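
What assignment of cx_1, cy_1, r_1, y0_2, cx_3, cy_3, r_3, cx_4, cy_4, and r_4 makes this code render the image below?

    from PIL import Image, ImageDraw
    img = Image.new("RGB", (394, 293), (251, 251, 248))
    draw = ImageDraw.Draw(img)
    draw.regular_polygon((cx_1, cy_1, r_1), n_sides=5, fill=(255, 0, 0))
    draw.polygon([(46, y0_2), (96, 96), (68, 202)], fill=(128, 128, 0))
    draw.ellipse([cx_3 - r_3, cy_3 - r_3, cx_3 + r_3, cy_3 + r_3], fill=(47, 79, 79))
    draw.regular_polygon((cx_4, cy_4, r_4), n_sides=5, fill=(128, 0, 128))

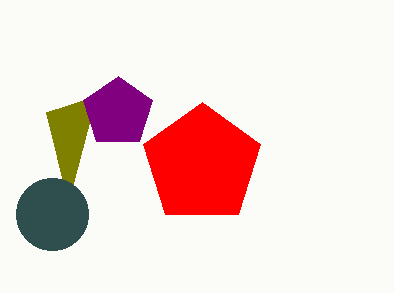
cx_1 = 202, cy_1 = 164, r_1 = 62, y0_2 = 112, cx_3 = 52, cy_3 = 214, r_3 = 36, cx_4 = 118, cy_4 = 112, r_4 = 36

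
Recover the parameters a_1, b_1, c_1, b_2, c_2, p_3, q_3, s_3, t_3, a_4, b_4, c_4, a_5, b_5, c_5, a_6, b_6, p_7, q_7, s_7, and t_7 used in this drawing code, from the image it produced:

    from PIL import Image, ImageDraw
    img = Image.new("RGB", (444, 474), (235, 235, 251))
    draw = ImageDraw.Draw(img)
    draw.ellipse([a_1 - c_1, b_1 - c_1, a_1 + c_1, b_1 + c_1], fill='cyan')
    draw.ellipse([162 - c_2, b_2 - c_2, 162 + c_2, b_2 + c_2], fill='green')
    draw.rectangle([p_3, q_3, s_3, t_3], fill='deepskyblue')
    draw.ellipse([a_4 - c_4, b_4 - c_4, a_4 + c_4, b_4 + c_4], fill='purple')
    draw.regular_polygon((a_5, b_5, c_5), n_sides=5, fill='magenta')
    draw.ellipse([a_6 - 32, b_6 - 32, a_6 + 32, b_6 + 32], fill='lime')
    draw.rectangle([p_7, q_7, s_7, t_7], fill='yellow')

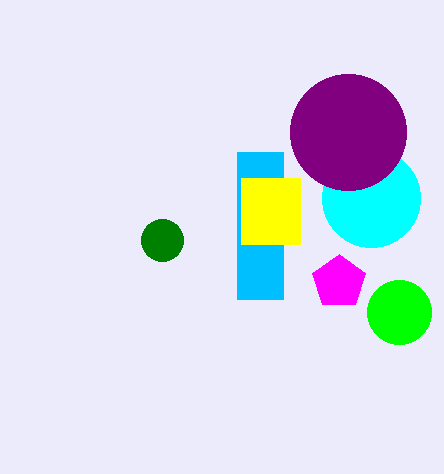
a_1 = 371, b_1 = 198, c_1 = 49, b_2 = 240, c_2 = 21, p_3 = 237, q_3 = 152, s_3 = 283, t_3 = 299, a_4 = 348, b_4 = 132, c_4 = 58, a_5 = 339, b_5 = 282, c_5 = 28, a_6 = 399, b_6 = 312, p_7 = 241, q_7 = 178, s_7 = 300, t_7 = 244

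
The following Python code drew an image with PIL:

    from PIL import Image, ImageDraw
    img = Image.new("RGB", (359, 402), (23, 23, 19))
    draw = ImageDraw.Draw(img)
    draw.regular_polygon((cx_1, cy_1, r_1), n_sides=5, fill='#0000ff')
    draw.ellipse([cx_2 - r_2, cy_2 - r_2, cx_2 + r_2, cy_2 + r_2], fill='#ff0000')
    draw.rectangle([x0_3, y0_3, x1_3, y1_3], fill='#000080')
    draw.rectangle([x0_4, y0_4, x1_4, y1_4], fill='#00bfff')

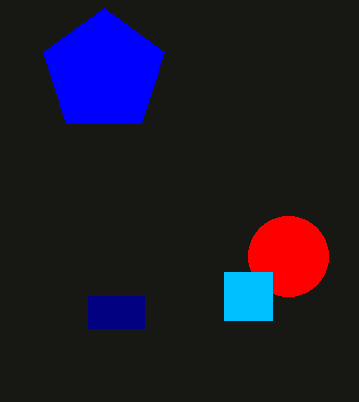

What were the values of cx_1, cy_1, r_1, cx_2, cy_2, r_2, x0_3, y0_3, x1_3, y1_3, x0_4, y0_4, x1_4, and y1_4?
cx_1 = 104; cy_1 = 72; r_1 = 64; cx_2 = 288; cy_2 = 256; r_2 = 40; x0_3 = 88; y0_3 = 296; x1_3 = 144; y1_3 = 328; x0_4 = 224; y0_4 = 272; x1_4 = 272; y1_4 = 320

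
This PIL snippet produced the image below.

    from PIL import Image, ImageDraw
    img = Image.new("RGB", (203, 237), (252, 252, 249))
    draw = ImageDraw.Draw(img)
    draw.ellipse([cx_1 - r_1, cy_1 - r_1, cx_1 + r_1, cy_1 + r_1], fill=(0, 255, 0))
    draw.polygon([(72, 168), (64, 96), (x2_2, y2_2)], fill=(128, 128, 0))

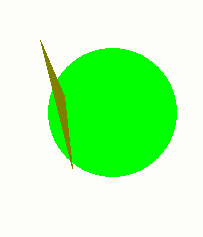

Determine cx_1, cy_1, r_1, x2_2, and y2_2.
cx_1 = 112; cy_1 = 112; r_1 = 64; x2_2 = 40; y2_2 = 40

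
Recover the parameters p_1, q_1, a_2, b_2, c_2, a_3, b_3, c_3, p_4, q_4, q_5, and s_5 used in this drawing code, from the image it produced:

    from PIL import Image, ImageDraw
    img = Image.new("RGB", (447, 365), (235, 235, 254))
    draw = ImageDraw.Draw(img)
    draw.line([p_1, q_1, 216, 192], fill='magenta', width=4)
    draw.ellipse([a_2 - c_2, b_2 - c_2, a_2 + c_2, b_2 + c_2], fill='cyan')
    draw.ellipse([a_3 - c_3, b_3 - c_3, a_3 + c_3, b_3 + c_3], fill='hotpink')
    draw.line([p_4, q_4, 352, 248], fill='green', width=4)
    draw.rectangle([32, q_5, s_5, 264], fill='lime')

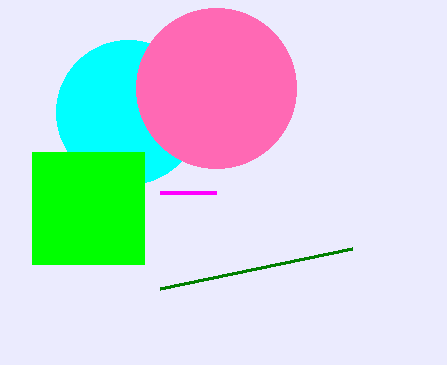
p_1 = 160; q_1 = 192; a_2 = 128; b_2 = 112; c_2 = 72; a_3 = 216; b_3 = 88; c_3 = 80; p_4 = 160; q_4 = 288; q_5 = 152; s_5 = 144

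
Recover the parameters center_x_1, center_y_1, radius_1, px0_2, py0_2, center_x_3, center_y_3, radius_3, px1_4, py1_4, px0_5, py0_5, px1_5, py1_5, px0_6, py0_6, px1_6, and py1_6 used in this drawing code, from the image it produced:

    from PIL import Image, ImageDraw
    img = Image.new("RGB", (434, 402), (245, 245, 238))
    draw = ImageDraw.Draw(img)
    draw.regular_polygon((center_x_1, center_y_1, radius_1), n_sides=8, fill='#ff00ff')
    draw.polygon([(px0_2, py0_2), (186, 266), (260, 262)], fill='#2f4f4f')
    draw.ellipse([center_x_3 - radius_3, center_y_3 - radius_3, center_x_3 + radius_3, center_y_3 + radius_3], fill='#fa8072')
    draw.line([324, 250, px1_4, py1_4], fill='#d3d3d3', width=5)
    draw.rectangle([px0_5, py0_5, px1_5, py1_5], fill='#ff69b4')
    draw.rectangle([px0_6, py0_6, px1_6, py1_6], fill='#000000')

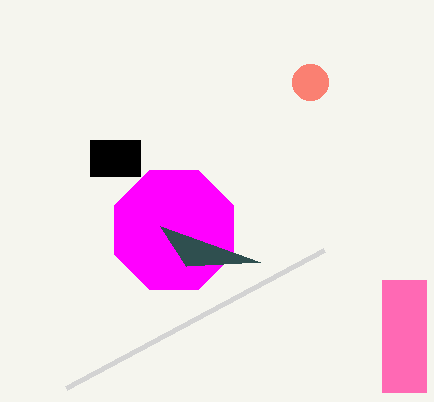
center_x_1 = 174; center_y_1 = 230; radius_1 = 64; px0_2 = 160; py0_2 = 226; center_x_3 = 310; center_y_3 = 82; radius_3 = 18; px1_4 = 66; py1_4 = 388; px0_5 = 382; py0_5 = 280; px1_5 = 426; py1_5 = 392; px0_6 = 90; py0_6 = 140; px1_6 = 140; py1_6 = 176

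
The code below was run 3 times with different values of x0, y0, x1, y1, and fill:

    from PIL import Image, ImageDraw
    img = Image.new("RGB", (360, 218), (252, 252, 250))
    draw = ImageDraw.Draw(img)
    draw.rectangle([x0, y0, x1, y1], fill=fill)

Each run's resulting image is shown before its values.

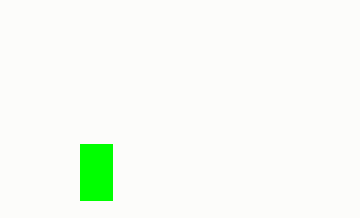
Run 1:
x0 = 80, y0 = 144, x1 = 112, y1 = 200, fill = 'lime'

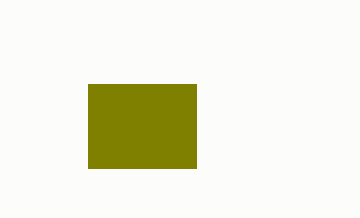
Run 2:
x0 = 88, y0 = 84, x1 = 196, y1 = 168, fill = 'olive'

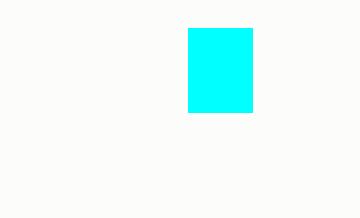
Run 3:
x0 = 188
y0 = 28
x1 = 252
y1 = 112
fill = 'cyan'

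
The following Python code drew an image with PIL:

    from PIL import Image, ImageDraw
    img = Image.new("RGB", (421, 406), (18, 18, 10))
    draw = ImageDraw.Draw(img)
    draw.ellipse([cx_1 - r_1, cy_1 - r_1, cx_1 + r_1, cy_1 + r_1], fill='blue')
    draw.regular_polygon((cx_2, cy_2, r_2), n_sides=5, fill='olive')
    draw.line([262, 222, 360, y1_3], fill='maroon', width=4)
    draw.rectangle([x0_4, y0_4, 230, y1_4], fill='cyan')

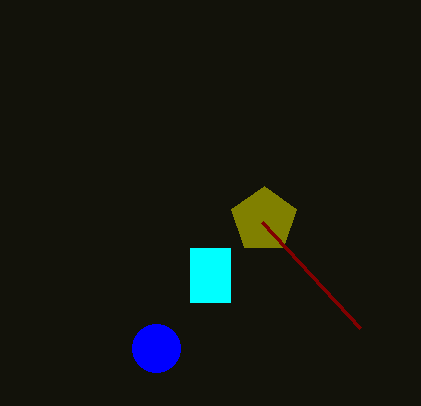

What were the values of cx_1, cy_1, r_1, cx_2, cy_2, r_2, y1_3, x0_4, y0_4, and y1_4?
cx_1 = 156; cy_1 = 348; r_1 = 24; cx_2 = 264; cy_2 = 220; r_2 = 34; y1_3 = 328; x0_4 = 190; y0_4 = 248; y1_4 = 302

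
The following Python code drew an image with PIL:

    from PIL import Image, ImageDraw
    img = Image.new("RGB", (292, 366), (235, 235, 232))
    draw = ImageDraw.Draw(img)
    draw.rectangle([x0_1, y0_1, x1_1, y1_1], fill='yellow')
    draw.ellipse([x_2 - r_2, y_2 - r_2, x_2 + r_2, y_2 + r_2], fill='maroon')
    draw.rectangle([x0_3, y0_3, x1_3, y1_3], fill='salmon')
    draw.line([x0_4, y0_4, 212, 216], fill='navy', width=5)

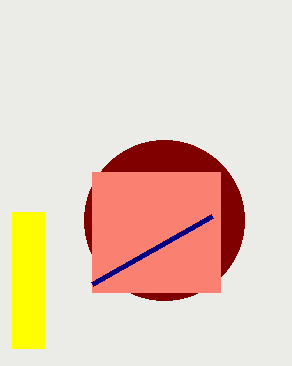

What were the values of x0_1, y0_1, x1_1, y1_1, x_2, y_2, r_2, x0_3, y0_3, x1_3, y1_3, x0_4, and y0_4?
x0_1 = 12
y0_1 = 212
x1_1 = 44
y1_1 = 348
x_2 = 164
y_2 = 220
r_2 = 80
x0_3 = 92
y0_3 = 172
x1_3 = 220
y1_3 = 292
x0_4 = 92
y0_4 = 284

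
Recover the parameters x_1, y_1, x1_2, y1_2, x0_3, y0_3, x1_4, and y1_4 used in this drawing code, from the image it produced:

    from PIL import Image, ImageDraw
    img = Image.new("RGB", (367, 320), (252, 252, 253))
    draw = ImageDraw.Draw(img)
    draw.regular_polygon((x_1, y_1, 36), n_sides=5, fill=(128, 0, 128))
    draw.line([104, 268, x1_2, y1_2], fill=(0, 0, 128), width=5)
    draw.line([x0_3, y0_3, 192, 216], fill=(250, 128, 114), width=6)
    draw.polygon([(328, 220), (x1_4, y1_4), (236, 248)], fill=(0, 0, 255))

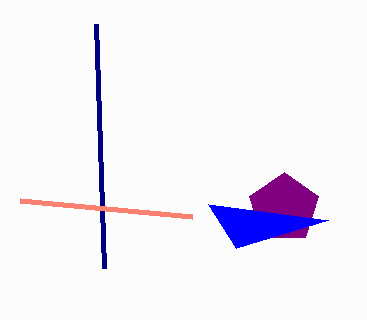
x_1 = 284
y_1 = 208
x1_2 = 96
y1_2 = 24
x0_3 = 20
y0_3 = 200
x1_4 = 208
y1_4 = 204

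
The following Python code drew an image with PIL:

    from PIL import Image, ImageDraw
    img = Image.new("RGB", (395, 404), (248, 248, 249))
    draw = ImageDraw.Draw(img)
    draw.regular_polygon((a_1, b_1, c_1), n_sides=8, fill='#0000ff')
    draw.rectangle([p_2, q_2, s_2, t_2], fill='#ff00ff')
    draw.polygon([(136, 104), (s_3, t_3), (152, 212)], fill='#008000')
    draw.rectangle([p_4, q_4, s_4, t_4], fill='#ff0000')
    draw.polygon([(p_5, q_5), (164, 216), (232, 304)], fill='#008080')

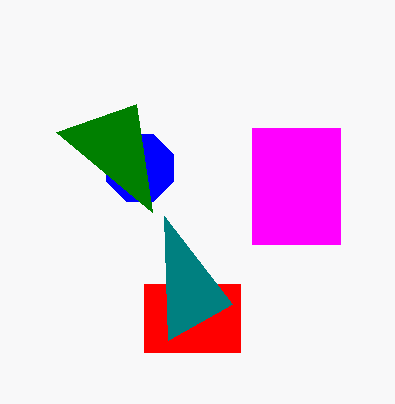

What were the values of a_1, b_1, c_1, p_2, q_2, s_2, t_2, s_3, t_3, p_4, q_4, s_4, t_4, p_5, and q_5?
a_1 = 140, b_1 = 168, c_1 = 36, p_2 = 252, q_2 = 128, s_2 = 340, t_2 = 244, s_3 = 56, t_3 = 132, p_4 = 144, q_4 = 284, s_4 = 240, t_4 = 352, p_5 = 168, q_5 = 340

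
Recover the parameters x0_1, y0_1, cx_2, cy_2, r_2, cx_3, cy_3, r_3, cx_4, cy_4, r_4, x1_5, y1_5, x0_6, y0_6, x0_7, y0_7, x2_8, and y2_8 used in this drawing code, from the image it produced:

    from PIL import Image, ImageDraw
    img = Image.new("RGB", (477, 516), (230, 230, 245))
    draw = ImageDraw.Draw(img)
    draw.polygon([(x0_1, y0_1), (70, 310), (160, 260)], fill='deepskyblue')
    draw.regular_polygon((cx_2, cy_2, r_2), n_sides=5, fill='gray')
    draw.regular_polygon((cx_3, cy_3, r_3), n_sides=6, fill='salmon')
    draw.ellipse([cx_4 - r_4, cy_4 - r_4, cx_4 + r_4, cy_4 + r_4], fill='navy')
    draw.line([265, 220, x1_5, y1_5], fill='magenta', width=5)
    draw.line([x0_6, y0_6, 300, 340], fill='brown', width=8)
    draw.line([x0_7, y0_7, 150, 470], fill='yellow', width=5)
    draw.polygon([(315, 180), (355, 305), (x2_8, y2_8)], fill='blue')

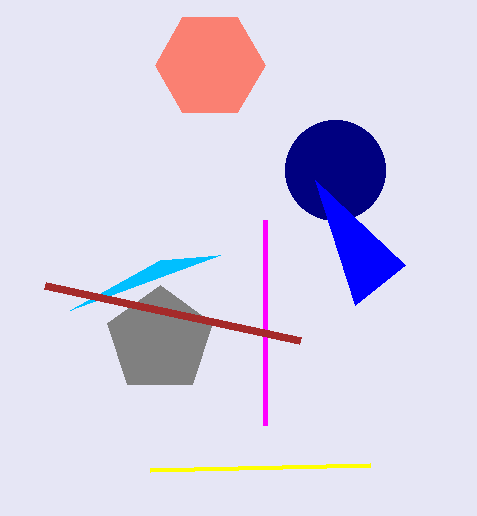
x0_1 = 220
y0_1 = 255
cx_2 = 160
cy_2 = 340
r_2 = 55
cx_3 = 210
cy_3 = 65
r_3 = 55
cx_4 = 335
cy_4 = 170
r_4 = 50
x1_5 = 265
y1_5 = 425
x0_6 = 45
y0_6 = 285
x0_7 = 370
y0_7 = 465
x2_8 = 405
y2_8 = 265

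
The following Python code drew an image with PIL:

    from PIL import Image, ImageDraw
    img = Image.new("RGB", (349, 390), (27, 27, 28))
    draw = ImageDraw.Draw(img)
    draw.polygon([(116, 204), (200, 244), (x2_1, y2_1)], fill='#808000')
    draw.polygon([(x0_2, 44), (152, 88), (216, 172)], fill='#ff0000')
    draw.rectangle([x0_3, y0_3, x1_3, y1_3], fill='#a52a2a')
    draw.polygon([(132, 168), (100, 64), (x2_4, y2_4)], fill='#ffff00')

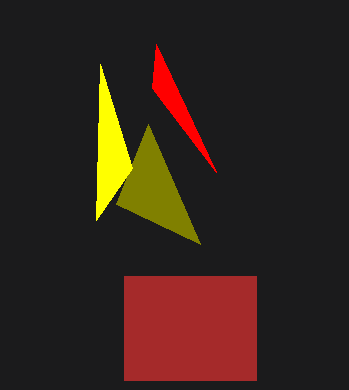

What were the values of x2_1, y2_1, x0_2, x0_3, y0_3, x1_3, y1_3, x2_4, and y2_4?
x2_1 = 148
y2_1 = 124
x0_2 = 156
x0_3 = 124
y0_3 = 276
x1_3 = 256
y1_3 = 380
x2_4 = 96
y2_4 = 220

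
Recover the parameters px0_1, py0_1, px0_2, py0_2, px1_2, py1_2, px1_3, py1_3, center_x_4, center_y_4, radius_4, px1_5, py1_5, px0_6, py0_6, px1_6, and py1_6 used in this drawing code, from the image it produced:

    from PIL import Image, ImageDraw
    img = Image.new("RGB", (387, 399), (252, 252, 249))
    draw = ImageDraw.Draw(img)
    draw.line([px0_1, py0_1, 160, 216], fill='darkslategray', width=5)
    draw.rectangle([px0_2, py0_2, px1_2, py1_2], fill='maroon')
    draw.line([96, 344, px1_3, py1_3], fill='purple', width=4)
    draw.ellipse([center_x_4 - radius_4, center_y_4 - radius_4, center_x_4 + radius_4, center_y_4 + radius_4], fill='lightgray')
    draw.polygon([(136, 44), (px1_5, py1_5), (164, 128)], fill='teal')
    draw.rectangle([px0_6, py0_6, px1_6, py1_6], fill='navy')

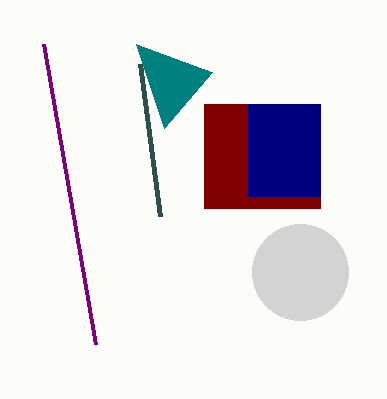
px0_1 = 140, py0_1 = 64, px0_2 = 204, py0_2 = 104, px1_2 = 320, py1_2 = 208, px1_3 = 44, py1_3 = 44, center_x_4 = 300, center_y_4 = 272, radius_4 = 48, px1_5 = 212, py1_5 = 72, px0_6 = 248, py0_6 = 104, px1_6 = 320, py1_6 = 196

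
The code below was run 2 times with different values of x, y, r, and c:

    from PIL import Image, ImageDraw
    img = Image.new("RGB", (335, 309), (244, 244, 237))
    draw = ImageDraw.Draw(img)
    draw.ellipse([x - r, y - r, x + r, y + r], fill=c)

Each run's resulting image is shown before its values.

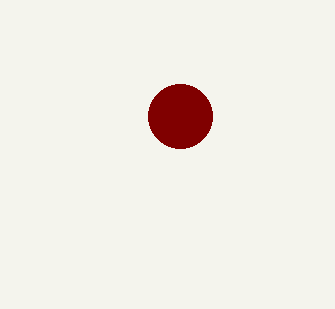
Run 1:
x = 180, y = 116, r = 32, c = 'maroon'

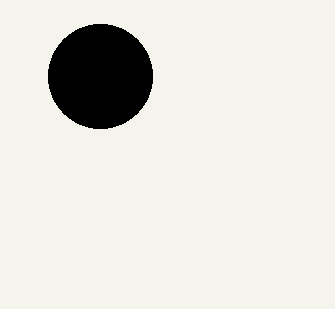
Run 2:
x = 100; y = 76; r = 52; c = 'black'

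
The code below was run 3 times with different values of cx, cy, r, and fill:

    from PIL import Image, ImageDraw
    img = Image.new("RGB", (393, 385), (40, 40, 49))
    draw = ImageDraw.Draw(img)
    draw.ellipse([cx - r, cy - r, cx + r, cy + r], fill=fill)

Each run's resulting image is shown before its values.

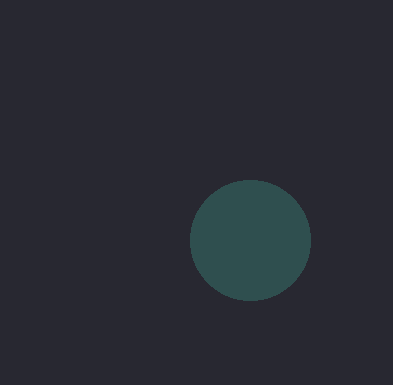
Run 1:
cx = 250, cy = 240, r = 60, fill = 'darkslategray'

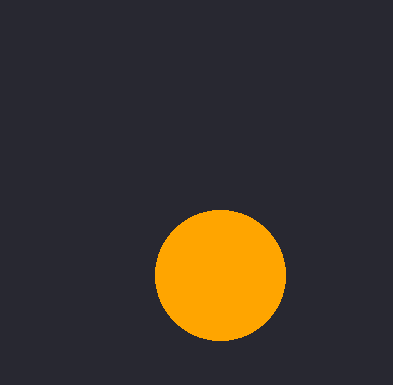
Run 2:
cx = 220
cy = 275
r = 65
fill = 'orange'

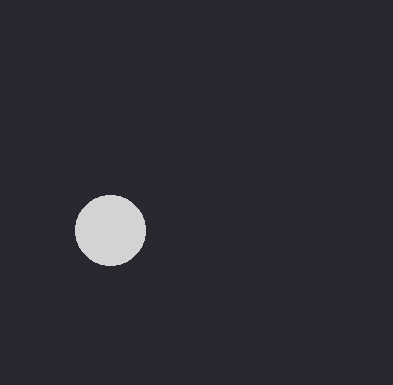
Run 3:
cx = 110, cy = 230, r = 35, fill = 'lightgray'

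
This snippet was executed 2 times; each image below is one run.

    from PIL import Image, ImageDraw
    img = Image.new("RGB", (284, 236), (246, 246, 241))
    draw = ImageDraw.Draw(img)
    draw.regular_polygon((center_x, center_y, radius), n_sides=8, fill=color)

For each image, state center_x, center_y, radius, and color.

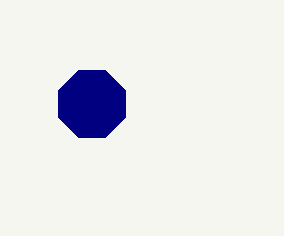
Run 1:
center_x = 92
center_y = 104
radius = 36
color = 'navy'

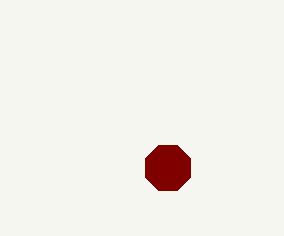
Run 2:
center_x = 168
center_y = 168
radius = 24
color = 'maroon'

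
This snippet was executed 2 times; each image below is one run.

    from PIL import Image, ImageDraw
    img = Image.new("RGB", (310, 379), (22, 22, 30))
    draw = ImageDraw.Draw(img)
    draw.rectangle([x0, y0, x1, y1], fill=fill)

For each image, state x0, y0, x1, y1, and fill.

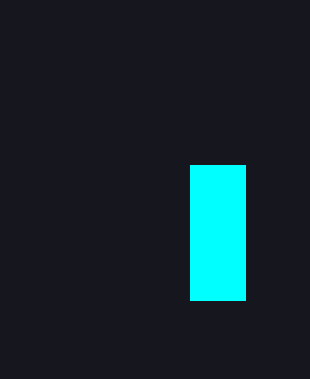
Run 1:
x0 = 190; y0 = 165; x1 = 245; y1 = 300; fill = 'cyan'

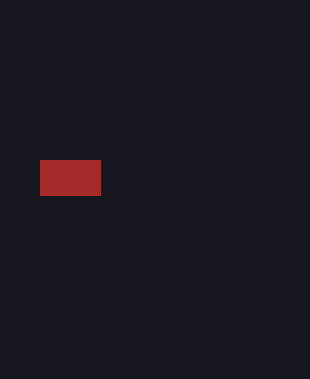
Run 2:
x0 = 40; y0 = 160; x1 = 100; y1 = 195; fill = 'brown'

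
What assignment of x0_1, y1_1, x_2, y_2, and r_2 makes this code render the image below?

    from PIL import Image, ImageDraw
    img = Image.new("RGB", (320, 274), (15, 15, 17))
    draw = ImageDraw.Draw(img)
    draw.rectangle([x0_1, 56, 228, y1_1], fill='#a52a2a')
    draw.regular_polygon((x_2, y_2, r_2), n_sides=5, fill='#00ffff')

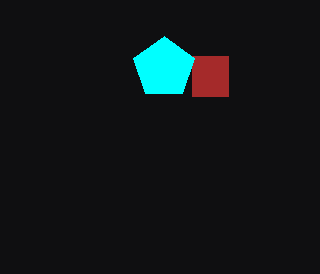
x0_1 = 192; y1_1 = 96; x_2 = 164; y_2 = 68; r_2 = 32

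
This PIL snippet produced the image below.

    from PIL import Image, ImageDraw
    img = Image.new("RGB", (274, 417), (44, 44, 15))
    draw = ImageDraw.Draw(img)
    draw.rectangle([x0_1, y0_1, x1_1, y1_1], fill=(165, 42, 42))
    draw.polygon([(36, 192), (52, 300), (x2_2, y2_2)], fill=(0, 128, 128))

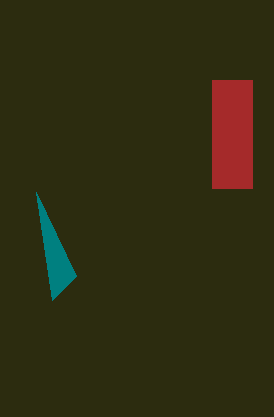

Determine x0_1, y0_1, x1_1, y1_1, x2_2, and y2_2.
x0_1 = 212; y0_1 = 80; x1_1 = 252; y1_1 = 188; x2_2 = 76; y2_2 = 276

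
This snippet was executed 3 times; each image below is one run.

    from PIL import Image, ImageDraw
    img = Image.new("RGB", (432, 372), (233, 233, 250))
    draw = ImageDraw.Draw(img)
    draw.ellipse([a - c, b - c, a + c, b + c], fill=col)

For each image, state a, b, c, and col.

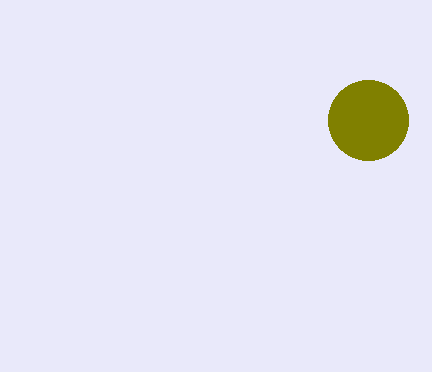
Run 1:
a = 368
b = 120
c = 40
col = 'olive'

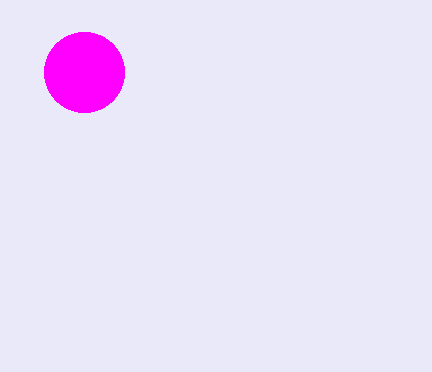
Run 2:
a = 84
b = 72
c = 40
col = 'magenta'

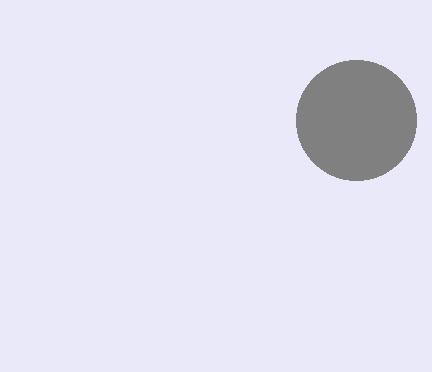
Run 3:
a = 356; b = 120; c = 60; col = 'gray'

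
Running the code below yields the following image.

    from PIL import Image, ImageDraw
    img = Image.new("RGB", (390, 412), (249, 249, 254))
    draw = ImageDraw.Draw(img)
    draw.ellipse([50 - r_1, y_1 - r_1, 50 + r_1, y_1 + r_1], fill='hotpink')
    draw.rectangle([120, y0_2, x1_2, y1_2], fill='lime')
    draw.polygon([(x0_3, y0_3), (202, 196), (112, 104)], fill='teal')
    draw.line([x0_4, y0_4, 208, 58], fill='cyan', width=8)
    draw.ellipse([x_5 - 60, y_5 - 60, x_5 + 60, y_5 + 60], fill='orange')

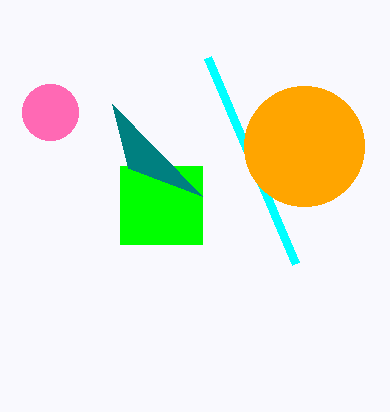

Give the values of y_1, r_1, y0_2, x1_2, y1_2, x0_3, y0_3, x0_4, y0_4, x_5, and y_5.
y_1 = 112; r_1 = 28; y0_2 = 166; x1_2 = 202; y1_2 = 244; x0_3 = 128; y0_3 = 168; x0_4 = 296; y0_4 = 264; x_5 = 304; y_5 = 146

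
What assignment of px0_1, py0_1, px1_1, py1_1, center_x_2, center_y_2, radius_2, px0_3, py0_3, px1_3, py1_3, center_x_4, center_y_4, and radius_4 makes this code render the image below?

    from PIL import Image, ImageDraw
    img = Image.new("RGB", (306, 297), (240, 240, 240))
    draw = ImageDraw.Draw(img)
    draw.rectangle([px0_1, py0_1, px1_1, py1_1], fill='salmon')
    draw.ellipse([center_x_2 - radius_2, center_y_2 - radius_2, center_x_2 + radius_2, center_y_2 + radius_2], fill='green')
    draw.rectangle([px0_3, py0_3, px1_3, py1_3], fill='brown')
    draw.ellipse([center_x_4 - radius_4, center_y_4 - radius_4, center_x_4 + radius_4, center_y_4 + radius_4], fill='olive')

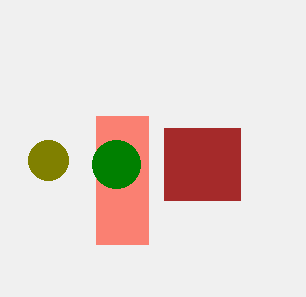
px0_1 = 96; py0_1 = 116; px1_1 = 148; py1_1 = 244; center_x_2 = 116; center_y_2 = 164; radius_2 = 24; px0_3 = 164; py0_3 = 128; px1_3 = 240; py1_3 = 200; center_x_4 = 48; center_y_4 = 160; radius_4 = 20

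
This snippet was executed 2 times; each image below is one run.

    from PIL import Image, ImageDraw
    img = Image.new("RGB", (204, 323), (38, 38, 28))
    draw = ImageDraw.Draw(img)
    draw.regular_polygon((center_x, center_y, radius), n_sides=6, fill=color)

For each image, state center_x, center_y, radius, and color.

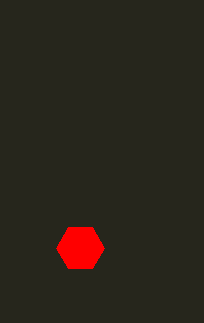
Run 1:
center_x = 80, center_y = 248, radius = 24, color = 'red'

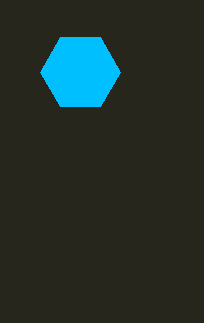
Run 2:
center_x = 80; center_y = 72; radius = 40; color = 'deepskyblue'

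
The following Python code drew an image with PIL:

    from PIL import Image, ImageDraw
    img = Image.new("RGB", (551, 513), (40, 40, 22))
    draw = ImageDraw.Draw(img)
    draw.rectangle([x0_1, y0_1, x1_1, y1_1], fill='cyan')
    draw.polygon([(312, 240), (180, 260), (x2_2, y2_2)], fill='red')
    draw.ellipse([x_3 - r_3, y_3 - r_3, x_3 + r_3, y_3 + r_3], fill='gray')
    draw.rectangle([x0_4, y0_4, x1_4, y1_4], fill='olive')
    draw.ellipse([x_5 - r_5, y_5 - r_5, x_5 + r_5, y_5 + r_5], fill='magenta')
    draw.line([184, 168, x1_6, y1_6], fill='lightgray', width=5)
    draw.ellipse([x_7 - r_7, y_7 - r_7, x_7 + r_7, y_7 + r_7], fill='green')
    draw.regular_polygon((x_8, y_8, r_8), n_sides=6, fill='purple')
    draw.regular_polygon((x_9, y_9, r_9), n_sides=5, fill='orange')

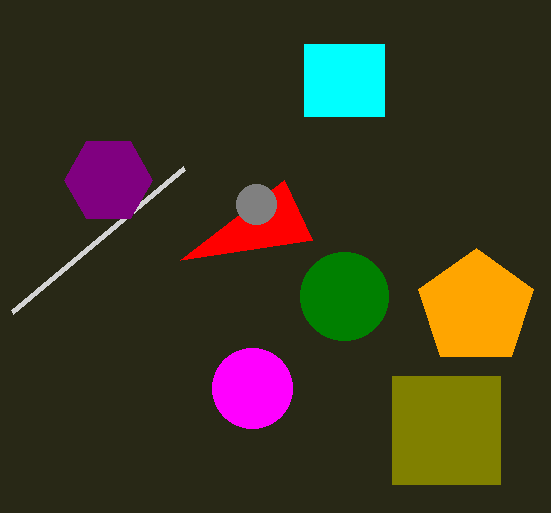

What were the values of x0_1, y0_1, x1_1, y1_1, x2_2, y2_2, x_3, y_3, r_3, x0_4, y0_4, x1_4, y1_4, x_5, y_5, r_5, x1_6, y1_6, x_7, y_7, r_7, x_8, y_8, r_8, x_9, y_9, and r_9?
x0_1 = 304, y0_1 = 44, x1_1 = 384, y1_1 = 116, x2_2 = 284, y2_2 = 180, x_3 = 256, y_3 = 204, r_3 = 20, x0_4 = 392, y0_4 = 376, x1_4 = 500, y1_4 = 484, x_5 = 252, y_5 = 388, r_5 = 40, x1_6 = 12, y1_6 = 312, x_7 = 344, y_7 = 296, r_7 = 44, x_8 = 108, y_8 = 180, r_8 = 44, x_9 = 476, y_9 = 308, r_9 = 60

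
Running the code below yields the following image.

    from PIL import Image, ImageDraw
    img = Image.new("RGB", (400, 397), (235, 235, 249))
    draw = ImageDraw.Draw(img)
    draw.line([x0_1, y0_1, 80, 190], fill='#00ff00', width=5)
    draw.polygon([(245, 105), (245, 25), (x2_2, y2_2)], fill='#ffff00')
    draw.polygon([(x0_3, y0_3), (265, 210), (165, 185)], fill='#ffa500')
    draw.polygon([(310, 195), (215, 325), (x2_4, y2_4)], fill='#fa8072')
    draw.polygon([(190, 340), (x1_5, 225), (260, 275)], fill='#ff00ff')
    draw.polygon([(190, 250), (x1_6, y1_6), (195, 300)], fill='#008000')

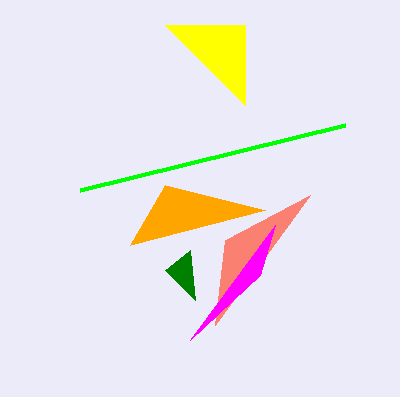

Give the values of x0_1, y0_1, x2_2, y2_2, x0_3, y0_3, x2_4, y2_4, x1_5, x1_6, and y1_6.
x0_1 = 345; y0_1 = 125; x2_2 = 165; y2_2 = 25; x0_3 = 130; y0_3 = 245; x2_4 = 225; y2_4 = 240; x1_5 = 275; x1_6 = 165; y1_6 = 270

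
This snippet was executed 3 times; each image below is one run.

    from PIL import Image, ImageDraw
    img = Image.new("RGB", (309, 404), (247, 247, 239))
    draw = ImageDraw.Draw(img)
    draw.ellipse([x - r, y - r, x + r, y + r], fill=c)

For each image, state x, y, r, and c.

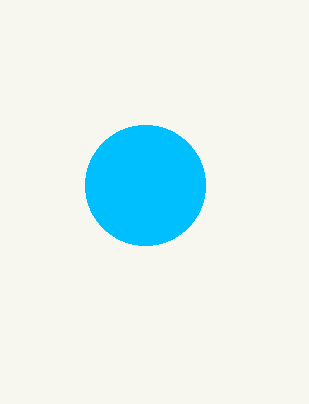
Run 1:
x = 145; y = 185; r = 60; c = 'deepskyblue'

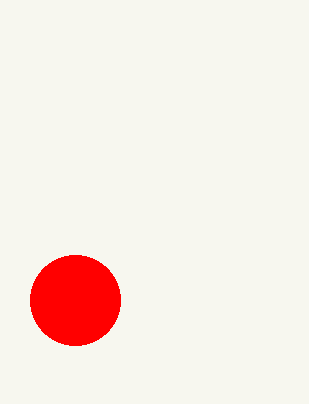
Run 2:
x = 75
y = 300
r = 45
c = 'red'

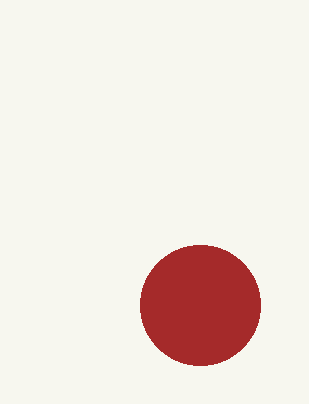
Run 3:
x = 200
y = 305
r = 60
c = 'brown'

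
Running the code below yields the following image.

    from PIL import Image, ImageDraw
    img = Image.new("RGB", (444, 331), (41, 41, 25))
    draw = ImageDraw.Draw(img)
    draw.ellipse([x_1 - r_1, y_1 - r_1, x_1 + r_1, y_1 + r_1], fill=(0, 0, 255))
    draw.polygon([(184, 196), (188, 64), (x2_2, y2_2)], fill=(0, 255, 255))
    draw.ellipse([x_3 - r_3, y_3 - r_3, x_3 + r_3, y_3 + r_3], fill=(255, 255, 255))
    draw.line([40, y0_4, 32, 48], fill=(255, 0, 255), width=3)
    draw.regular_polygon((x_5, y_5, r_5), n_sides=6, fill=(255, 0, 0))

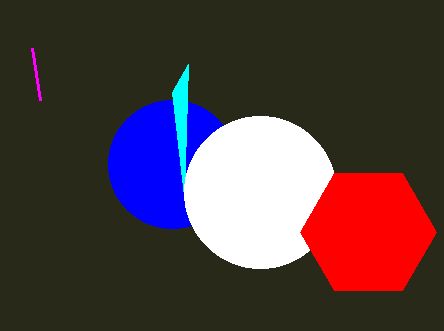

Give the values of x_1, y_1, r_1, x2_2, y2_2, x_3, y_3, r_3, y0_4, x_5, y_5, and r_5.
x_1 = 172, y_1 = 164, r_1 = 64, x2_2 = 172, y2_2 = 92, x_3 = 260, y_3 = 192, r_3 = 76, y0_4 = 100, x_5 = 368, y_5 = 232, r_5 = 68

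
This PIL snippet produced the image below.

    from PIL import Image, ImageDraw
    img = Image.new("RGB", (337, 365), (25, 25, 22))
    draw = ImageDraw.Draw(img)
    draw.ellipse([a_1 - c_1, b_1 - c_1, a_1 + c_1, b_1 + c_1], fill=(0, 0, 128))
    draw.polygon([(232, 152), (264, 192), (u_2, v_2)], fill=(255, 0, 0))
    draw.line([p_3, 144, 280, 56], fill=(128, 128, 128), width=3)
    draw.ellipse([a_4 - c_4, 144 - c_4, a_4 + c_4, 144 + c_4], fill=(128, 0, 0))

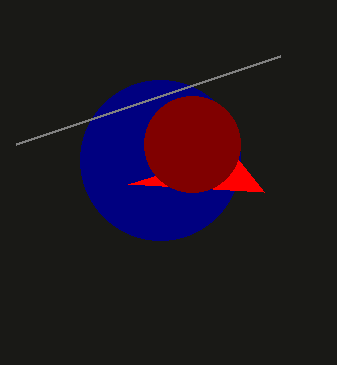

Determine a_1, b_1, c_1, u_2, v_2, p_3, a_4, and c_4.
a_1 = 160, b_1 = 160, c_1 = 80, u_2 = 128, v_2 = 184, p_3 = 16, a_4 = 192, c_4 = 48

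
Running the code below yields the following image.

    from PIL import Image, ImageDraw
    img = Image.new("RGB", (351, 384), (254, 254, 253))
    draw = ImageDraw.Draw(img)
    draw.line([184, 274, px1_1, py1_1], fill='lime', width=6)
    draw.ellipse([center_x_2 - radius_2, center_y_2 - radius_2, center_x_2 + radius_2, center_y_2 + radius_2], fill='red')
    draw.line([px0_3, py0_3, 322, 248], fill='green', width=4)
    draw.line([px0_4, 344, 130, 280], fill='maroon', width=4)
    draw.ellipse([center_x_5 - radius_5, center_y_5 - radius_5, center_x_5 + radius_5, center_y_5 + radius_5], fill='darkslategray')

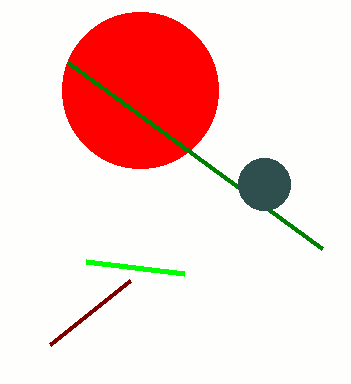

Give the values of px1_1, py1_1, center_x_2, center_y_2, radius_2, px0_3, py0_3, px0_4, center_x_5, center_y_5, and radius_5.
px1_1 = 86
py1_1 = 262
center_x_2 = 140
center_y_2 = 90
radius_2 = 78
px0_3 = 68
py0_3 = 62
px0_4 = 50
center_x_5 = 264
center_y_5 = 184
radius_5 = 26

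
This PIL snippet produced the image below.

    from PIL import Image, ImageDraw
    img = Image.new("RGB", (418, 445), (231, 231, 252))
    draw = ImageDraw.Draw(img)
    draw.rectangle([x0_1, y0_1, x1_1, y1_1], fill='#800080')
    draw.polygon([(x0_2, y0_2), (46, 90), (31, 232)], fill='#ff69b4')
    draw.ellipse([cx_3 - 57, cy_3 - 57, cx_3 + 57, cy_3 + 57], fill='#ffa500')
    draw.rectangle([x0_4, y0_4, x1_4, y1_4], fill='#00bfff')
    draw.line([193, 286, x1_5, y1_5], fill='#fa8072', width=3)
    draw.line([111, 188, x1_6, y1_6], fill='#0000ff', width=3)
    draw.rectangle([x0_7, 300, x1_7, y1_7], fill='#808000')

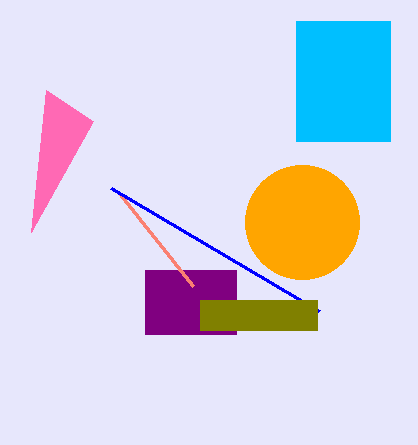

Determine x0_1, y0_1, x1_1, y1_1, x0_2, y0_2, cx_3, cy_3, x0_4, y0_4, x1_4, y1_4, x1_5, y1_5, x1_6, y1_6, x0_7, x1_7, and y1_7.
x0_1 = 145
y0_1 = 270
x1_1 = 236
y1_1 = 334
x0_2 = 93
y0_2 = 121
cx_3 = 302
cy_3 = 222
x0_4 = 296
y0_4 = 21
x1_4 = 390
y1_4 = 141
x1_5 = 119
y1_5 = 193
x1_6 = 319
y1_6 = 311
x0_7 = 200
x1_7 = 317
y1_7 = 330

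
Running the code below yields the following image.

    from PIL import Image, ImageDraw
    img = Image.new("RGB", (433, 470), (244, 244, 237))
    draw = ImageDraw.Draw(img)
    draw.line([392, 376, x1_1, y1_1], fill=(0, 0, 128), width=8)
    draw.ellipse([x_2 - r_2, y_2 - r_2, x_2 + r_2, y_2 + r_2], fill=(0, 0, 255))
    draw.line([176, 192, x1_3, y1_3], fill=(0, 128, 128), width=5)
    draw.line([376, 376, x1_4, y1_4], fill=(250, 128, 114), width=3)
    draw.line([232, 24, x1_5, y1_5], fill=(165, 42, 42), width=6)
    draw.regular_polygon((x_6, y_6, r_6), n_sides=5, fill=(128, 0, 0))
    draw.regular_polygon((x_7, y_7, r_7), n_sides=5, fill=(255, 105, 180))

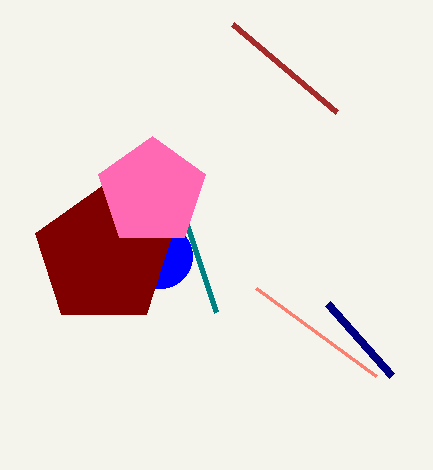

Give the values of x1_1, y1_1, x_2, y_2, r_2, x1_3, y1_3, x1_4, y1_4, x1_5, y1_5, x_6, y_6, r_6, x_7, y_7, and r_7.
x1_1 = 328; y1_1 = 304; x_2 = 160; y_2 = 256; r_2 = 32; x1_3 = 216; y1_3 = 312; x1_4 = 256; y1_4 = 288; x1_5 = 336; y1_5 = 112; x_6 = 104; y_6 = 256; r_6 = 72; x_7 = 152; y_7 = 192; r_7 = 56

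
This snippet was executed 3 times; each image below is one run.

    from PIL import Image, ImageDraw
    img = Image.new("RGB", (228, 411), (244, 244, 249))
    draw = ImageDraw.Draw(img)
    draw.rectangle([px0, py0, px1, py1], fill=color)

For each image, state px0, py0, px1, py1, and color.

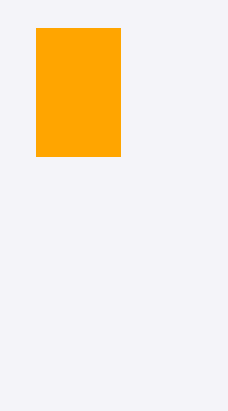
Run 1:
px0 = 36, py0 = 28, px1 = 120, py1 = 156, color = 'orange'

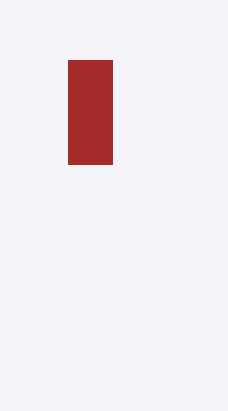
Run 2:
px0 = 68, py0 = 60, px1 = 112, py1 = 164, color = 'brown'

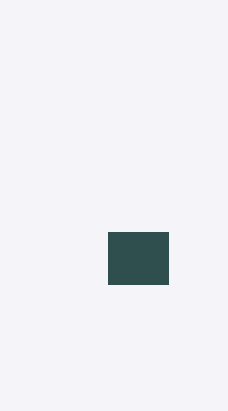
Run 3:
px0 = 108, py0 = 232, px1 = 168, py1 = 284, color = 'darkslategray'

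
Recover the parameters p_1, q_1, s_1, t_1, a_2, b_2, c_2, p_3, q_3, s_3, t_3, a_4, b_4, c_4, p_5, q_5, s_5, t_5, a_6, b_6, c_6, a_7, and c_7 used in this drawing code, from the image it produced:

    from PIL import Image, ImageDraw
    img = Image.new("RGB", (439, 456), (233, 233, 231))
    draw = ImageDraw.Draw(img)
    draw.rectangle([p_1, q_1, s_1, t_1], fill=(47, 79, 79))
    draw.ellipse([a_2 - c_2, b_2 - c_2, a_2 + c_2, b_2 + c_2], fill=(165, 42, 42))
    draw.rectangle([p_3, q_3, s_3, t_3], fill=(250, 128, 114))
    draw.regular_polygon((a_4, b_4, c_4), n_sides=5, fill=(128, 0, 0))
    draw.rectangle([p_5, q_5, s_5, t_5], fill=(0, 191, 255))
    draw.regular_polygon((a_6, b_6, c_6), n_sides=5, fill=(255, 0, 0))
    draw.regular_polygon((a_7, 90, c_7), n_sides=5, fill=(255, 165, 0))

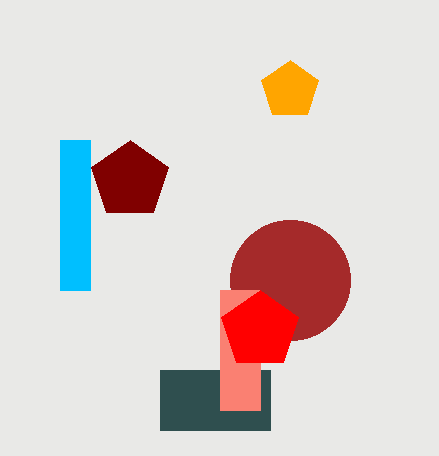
p_1 = 160; q_1 = 370; s_1 = 270; t_1 = 430; a_2 = 290; b_2 = 280; c_2 = 60; p_3 = 220; q_3 = 290; s_3 = 260; t_3 = 410; a_4 = 130; b_4 = 180; c_4 = 40; p_5 = 60; q_5 = 140; s_5 = 90; t_5 = 290; a_6 = 260; b_6 = 330; c_6 = 40; a_7 = 290; c_7 = 30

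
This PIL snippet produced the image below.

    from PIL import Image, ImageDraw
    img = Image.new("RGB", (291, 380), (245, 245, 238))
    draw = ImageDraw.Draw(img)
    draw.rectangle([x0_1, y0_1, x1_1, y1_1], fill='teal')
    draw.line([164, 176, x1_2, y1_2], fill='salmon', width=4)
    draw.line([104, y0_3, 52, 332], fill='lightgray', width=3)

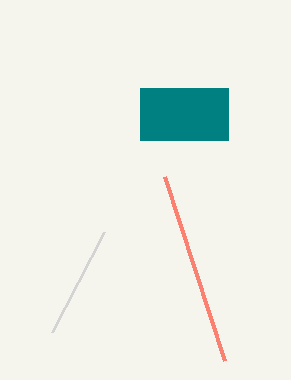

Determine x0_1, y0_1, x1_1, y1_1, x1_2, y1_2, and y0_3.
x0_1 = 140, y0_1 = 88, x1_1 = 228, y1_1 = 140, x1_2 = 224, y1_2 = 360, y0_3 = 232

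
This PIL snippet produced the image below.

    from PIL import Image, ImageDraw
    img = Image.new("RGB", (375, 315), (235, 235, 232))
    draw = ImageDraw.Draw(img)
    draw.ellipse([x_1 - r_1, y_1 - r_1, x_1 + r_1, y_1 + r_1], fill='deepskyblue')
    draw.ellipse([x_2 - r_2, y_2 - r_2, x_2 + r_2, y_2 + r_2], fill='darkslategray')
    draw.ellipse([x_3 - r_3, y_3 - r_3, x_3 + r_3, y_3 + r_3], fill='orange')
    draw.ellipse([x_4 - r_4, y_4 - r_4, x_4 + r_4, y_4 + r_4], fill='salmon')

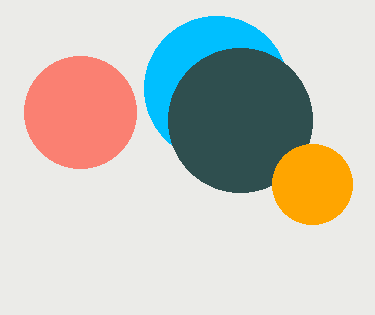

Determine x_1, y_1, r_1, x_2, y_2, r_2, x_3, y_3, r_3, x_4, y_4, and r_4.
x_1 = 216
y_1 = 88
r_1 = 72
x_2 = 240
y_2 = 120
r_2 = 72
x_3 = 312
y_3 = 184
r_3 = 40
x_4 = 80
y_4 = 112
r_4 = 56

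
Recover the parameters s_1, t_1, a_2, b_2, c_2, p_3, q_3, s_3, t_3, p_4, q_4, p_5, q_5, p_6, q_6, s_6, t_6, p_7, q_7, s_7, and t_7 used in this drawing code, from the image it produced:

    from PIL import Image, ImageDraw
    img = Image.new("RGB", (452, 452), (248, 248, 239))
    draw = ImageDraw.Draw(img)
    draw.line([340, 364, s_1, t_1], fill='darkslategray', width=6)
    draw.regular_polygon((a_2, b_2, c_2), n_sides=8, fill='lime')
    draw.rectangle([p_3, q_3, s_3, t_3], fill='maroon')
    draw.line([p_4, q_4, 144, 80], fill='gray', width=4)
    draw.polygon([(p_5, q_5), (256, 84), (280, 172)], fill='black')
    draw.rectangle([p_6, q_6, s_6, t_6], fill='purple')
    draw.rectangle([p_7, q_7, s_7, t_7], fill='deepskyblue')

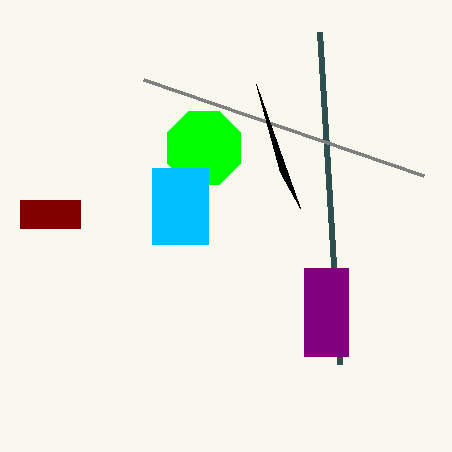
s_1 = 320, t_1 = 32, a_2 = 204, b_2 = 148, c_2 = 40, p_3 = 20, q_3 = 200, s_3 = 80, t_3 = 228, p_4 = 424, q_4 = 176, p_5 = 300, q_5 = 208, p_6 = 304, q_6 = 268, s_6 = 348, t_6 = 356, p_7 = 152, q_7 = 168, s_7 = 208, t_7 = 244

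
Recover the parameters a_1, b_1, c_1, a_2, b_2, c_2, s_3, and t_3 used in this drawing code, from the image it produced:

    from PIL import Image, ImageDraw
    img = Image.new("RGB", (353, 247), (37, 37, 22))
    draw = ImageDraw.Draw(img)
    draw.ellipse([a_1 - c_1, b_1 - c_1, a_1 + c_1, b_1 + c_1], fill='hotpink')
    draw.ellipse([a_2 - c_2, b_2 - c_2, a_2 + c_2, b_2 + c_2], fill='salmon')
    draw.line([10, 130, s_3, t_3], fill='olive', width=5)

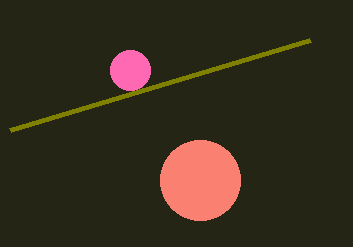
a_1 = 130; b_1 = 70; c_1 = 20; a_2 = 200; b_2 = 180; c_2 = 40; s_3 = 310; t_3 = 40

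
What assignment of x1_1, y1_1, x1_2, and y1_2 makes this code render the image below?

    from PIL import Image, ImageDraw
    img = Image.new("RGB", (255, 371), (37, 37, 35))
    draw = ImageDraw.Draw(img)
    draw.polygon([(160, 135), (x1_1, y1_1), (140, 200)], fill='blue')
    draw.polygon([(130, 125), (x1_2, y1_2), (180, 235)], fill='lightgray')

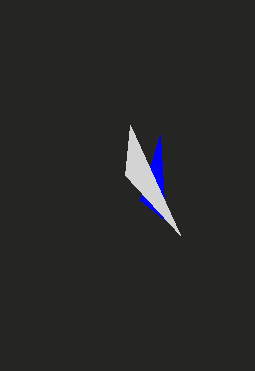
x1_1 = 165; y1_1 = 220; x1_2 = 125; y1_2 = 175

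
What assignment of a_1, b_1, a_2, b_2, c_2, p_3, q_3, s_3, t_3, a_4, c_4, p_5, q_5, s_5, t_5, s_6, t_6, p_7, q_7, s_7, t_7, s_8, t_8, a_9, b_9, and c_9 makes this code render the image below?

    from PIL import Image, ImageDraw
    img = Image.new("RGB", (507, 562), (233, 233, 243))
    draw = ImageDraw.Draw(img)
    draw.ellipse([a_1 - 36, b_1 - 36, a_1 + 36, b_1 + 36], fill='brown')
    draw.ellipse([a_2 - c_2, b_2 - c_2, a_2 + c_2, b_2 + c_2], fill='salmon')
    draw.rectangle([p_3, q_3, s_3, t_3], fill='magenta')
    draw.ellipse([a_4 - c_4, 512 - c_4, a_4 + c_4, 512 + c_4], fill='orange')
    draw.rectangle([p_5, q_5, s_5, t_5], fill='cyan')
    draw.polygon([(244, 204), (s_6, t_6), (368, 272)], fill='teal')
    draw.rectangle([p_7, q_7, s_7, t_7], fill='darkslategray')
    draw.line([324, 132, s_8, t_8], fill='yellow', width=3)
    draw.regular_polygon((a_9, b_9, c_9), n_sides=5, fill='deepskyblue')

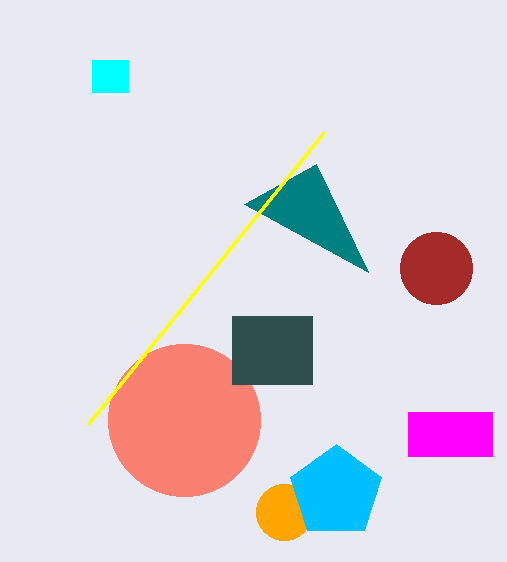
a_1 = 436; b_1 = 268; a_2 = 184; b_2 = 420; c_2 = 76; p_3 = 408; q_3 = 412; s_3 = 492; t_3 = 456; a_4 = 284; c_4 = 28; p_5 = 92; q_5 = 60; s_5 = 128; t_5 = 92; s_6 = 316; t_6 = 164; p_7 = 232; q_7 = 316; s_7 = 312; t_7 = 384; s_8 = 88; t_8 = 424; a_9 = 336; b_9 = 492; c_9 = 48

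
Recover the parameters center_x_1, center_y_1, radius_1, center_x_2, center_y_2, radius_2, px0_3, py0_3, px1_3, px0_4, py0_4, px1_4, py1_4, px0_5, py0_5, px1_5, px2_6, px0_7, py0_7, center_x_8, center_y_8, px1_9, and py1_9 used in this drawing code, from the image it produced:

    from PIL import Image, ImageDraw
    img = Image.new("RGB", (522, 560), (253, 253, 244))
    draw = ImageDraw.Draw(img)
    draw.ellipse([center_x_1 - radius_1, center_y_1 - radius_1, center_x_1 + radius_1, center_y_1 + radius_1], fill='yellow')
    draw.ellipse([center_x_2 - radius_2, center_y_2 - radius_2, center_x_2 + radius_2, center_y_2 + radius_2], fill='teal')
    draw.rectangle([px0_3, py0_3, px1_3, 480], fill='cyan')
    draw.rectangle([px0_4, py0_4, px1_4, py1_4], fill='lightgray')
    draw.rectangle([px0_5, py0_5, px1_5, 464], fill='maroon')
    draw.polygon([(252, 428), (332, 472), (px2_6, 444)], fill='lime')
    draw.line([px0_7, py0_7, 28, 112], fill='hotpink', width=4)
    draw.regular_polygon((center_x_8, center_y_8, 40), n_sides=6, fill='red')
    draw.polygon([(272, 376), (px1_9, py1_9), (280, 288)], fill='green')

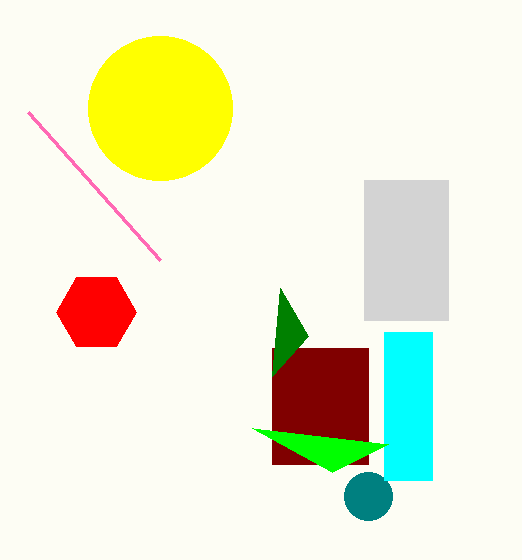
center_x_1 = 160, center_y_1 = 108, radius_1 = 72, center_x_2 = 368, center_y_2 = 496, radius_2 = 24, px0_3 = 384, py0_3 = 332, px1_3 = 432, px0_4 = 364, py0_4 = 180, px1_4 = 448, py1_4 = 320, px0_5 = 272, py0_5 = 348, px1_5 = 368, px2_6 = 388, px0_7 = 160, py0_7 = 260, center_x_8 = 96, center_y_8 = 312, px1_9 = 308, py1_9 = 336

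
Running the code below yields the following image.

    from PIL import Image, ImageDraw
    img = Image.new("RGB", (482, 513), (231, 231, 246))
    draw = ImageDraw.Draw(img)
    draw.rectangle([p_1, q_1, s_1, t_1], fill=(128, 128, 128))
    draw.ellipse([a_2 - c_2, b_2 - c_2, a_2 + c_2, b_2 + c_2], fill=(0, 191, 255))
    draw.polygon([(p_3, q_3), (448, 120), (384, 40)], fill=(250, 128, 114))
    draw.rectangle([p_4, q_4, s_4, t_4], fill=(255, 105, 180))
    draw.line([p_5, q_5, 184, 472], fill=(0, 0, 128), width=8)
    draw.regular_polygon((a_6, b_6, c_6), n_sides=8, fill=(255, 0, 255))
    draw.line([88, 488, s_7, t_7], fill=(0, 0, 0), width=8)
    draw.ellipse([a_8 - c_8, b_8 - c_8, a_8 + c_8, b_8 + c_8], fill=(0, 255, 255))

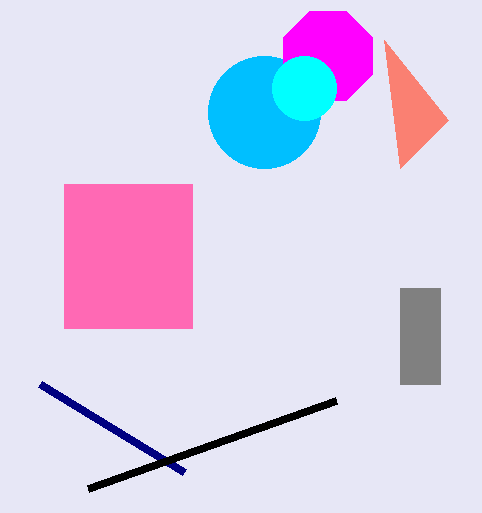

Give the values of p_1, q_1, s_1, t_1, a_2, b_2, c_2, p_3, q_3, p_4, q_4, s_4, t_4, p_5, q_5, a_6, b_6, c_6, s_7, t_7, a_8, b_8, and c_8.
p_1 = 400
q_1 = 288
s_1 = 440
t_1 = 384
a_2 = 264
b_2 = 112
c_2 = 56
p_3 = 400
q_3 = 168
p_4 = 64
q_4 = 184
s_4 = 192
t_4 = 328
p_5 = 40
q_5 = 384
a_6 = 328
b_6 = 56
c_6 = 48
s_7 = 336
t_7 = 400
a_8 = 304
b_8 = 88
c_8 = 32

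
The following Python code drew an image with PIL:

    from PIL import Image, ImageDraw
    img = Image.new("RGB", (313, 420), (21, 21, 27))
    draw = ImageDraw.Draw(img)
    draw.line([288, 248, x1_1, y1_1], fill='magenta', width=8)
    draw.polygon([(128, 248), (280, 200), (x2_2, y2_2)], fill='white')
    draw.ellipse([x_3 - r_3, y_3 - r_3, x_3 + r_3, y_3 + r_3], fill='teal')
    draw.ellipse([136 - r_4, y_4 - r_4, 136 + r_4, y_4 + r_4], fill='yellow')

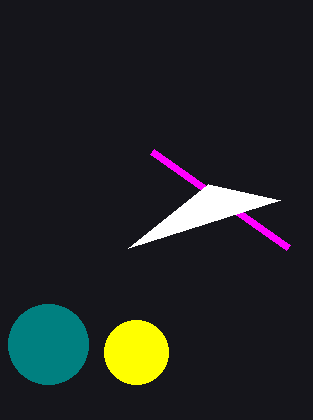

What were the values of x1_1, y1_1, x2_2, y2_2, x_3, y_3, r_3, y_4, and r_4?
x1_1 = 152; y1_1 = 152; x2_2 = 208; y2_2 = 184; x_3 = 48; y_3 = 344; r_3 = 40; y_4 = 352; r_4 = 32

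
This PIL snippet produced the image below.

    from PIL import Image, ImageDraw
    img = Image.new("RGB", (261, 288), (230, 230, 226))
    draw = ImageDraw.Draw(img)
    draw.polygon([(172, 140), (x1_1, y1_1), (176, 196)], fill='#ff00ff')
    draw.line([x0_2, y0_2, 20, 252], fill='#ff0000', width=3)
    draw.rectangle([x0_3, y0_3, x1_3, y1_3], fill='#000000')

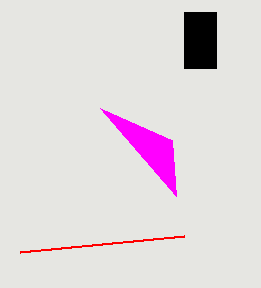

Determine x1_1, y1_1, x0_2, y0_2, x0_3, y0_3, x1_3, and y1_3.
x1_1 = 100; y1_1 = 108; x0_2 = 184; y0_2 = 236; x0_3 = 184; y0_3 = 12; x1_3 = 216; y1_3 = 68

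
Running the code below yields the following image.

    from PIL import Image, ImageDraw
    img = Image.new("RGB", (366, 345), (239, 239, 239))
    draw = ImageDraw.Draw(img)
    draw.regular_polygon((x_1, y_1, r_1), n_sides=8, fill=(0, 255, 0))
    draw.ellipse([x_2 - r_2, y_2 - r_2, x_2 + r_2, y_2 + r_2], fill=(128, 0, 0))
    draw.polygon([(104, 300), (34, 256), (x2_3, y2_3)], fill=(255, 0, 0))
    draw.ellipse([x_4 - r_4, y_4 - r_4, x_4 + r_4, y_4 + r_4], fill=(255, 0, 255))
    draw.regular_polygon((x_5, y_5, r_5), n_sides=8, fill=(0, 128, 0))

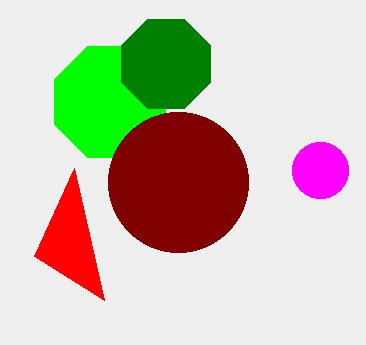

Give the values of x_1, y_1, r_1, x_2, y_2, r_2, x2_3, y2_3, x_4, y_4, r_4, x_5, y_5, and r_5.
x_1 = 110; y_1 = 102; r_1 = 60; x_2 = 178; y_2 = 182; r_2 = 70; x2_3 = 74; y2_3 = 168; x_4 = 320; y_4 = 170; r_4 = 28; x_5 = 166; y_5 = 64; r_5 = 48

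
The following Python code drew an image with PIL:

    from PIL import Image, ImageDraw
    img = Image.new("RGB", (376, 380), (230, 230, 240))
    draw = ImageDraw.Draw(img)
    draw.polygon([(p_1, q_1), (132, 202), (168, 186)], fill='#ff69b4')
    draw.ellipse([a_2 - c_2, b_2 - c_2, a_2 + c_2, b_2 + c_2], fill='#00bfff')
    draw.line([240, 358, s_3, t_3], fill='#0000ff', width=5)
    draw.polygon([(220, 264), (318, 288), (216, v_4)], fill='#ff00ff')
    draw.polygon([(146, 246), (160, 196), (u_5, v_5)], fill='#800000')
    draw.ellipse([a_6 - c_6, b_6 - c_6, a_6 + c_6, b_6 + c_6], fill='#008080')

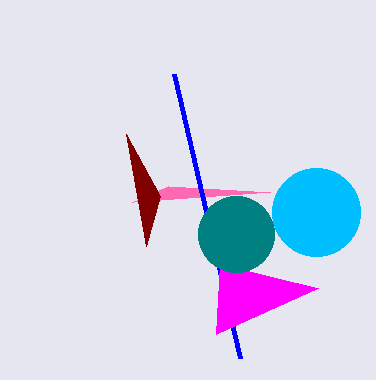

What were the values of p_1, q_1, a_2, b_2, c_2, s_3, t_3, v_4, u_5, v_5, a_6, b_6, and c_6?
p_1 = 270
q_1 = 192
a_2 = 316
b_2 = 212
c_2 = 44
s_3 = 174
t_3 = 74
v_4 = 334
u_5 = 126
v_5 = 134
a_6 = 236
b_6 = 234
c_6 = 38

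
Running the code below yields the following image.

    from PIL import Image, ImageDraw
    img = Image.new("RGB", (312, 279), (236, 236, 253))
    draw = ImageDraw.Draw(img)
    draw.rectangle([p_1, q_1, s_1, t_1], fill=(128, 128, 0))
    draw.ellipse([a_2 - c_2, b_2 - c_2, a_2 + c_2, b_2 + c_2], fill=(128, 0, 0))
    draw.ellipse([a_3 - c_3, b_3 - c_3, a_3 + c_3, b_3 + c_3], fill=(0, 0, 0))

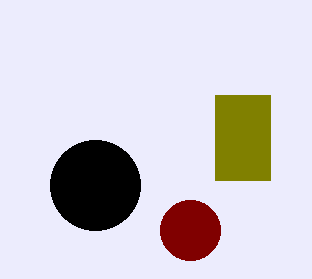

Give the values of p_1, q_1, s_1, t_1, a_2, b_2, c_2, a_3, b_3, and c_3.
p_1 = 215
q_1 = 95
s_1 = 270
t_1 = 180
a_2 = 190
b_2 = 230
c_2 = 30
a_3 = 95
b_3 = 185
c_3 = 45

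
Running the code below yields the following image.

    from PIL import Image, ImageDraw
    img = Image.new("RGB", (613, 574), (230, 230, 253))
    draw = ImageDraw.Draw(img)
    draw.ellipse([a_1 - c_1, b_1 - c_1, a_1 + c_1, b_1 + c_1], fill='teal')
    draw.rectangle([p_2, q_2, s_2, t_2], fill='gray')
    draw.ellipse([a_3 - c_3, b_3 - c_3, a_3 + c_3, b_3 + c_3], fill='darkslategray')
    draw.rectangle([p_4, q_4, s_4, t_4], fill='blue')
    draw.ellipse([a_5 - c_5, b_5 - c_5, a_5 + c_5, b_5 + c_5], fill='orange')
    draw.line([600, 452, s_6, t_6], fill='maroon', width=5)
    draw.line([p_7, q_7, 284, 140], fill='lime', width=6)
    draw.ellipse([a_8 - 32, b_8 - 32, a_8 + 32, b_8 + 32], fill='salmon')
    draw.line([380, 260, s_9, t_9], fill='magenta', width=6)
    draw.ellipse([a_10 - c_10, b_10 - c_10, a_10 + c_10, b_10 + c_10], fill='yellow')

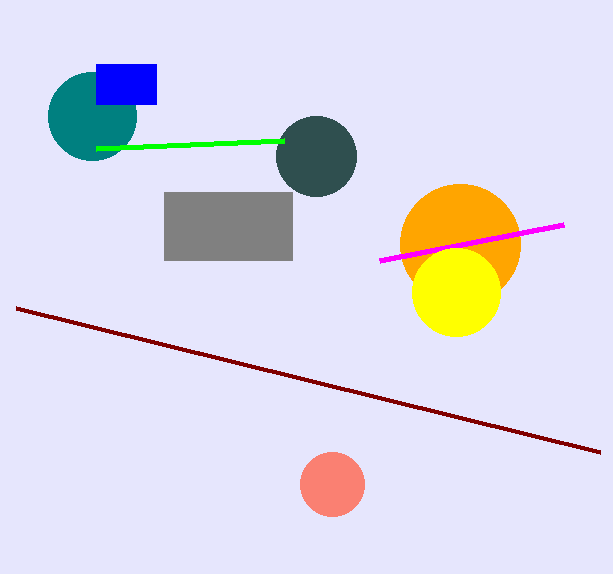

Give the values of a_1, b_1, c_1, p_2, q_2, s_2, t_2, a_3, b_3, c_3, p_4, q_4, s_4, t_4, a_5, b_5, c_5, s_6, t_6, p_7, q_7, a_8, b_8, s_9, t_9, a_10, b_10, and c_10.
a_1 = 92, b_1 = 116, c_1 = 44, p_2 = 164, q_2 = 192, s_2 = 292, t_2 = 260, a_3 = 316, b_3 = 156, c_3 = 40, p_4 = 96, q_4 = 64, s_4 = 156, t_4 = 104, a_5 = 460, b_5 = 244, c_5 = 60, s_6 = 16, t_6 = 308, p_7 = 96, q_7 = 148, a_8 = 332, b_8 = 484, s_9 = 564, t_9 = 224, a_10 = 456, b_10 = 292, c_10 = 44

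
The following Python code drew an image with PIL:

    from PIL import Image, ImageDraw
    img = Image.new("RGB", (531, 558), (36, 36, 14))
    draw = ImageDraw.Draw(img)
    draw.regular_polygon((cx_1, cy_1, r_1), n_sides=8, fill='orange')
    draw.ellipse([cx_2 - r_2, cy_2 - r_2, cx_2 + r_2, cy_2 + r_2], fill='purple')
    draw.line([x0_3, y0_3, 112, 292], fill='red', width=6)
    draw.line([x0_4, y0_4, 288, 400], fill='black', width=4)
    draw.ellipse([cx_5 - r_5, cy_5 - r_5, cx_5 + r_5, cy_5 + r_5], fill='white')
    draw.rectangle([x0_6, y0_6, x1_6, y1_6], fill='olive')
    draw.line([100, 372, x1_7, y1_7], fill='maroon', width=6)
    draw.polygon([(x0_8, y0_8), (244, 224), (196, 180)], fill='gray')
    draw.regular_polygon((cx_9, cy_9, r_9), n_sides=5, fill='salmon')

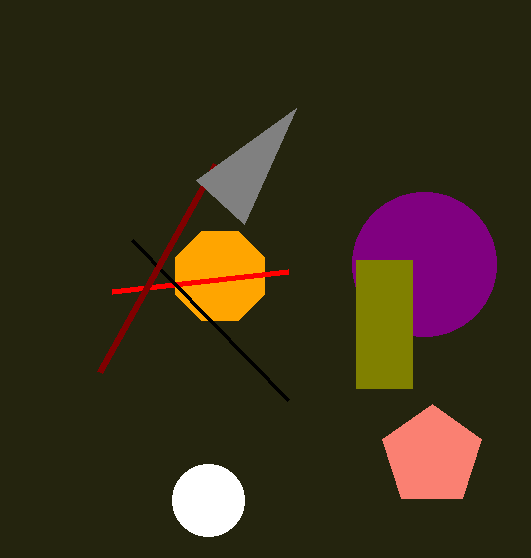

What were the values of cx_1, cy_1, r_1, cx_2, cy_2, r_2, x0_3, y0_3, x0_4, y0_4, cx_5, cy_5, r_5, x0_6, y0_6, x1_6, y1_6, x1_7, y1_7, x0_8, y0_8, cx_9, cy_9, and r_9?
cx_1 = 220
cy_1 = 276
r_1 = 48
cx_2 = 424
cy_2 = 264
r_2 = 72
x0_3 = 288
y0_3 = 272
x0_4 = 132
y0_4 = 240
cx_5 = 208
cy_5 = 500
r_5 = 36
x0_6 = 356
y0_6 = 260
x1_6 = 412
y1_6 = 388
x1_7 = 216
y1_7 = 164
x0_8 = 296
y0_8 = 108
cx_9 = 432
cy_9 = 456
r_9 = 52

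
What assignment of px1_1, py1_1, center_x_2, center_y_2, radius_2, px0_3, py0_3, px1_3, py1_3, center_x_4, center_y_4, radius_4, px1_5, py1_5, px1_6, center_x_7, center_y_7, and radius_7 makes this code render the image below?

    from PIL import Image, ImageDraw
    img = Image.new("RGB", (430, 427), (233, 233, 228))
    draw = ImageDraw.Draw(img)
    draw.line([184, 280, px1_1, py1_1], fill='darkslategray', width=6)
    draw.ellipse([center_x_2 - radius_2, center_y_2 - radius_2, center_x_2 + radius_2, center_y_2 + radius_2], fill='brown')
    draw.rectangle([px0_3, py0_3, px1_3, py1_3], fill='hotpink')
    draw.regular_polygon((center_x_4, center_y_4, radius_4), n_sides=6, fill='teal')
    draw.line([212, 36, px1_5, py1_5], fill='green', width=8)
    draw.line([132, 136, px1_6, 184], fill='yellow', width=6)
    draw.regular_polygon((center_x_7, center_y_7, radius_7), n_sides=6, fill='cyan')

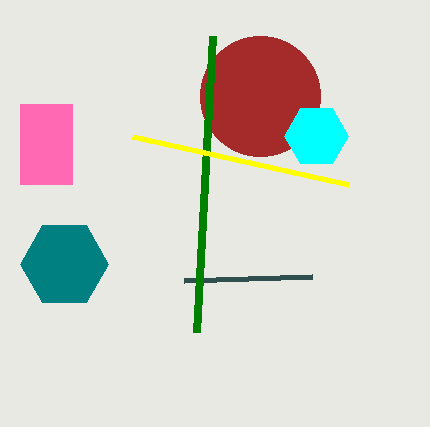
px1_1 = 312
py1_1 = 276
center_x_2 = 260
center_y_2 = 96
radius_2 = 60
px0_3 = 20
py0_3 = 104
px1_3 = 72
py1_3 = 184
center_x_4 = 64
center_y_4 = 264
radius_4 = 44
px1_5 = 196
py1_5 = 332
px1_6 = 348
center_x_7 = 316
center_y_7 = 136
radius_7 = 32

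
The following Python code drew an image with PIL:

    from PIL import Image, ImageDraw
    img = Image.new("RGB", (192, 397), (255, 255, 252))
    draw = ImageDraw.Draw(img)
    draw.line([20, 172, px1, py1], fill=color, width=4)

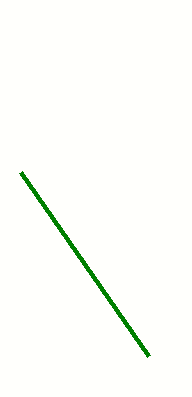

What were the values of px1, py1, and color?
px1 = 148; py1 = 356; color = 'green'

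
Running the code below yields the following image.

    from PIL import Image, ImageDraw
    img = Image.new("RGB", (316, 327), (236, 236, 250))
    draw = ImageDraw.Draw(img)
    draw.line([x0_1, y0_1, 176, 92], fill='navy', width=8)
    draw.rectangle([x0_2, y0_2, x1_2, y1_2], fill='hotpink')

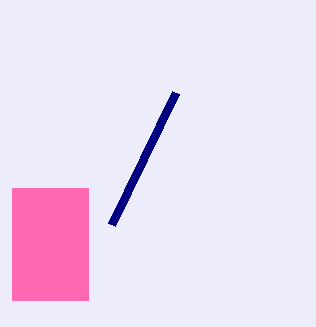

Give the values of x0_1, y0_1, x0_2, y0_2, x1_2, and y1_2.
x0_1 = 112; y0_1 = 224; x0_2 = 12; y0_2 = 188; x1_2 = 88; y1_2 = 300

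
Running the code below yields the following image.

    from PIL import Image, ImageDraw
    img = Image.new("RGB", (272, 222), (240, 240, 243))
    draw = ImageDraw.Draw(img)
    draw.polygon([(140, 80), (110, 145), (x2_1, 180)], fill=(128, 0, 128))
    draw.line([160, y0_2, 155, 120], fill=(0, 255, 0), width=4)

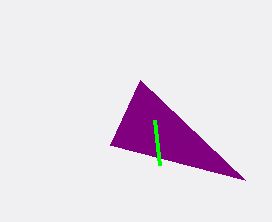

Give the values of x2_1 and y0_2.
x2_1 = 245
y0_2 = 165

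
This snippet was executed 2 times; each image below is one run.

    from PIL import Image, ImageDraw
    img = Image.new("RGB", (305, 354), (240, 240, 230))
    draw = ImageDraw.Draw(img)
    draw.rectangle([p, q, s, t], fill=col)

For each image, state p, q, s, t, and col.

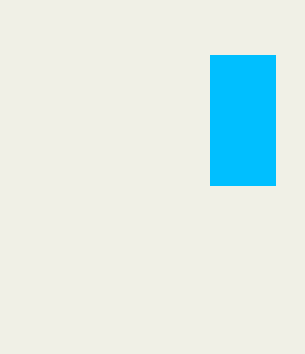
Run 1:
p = 210
q = 55
s = 275
t = 185
col = 'deepskyblue'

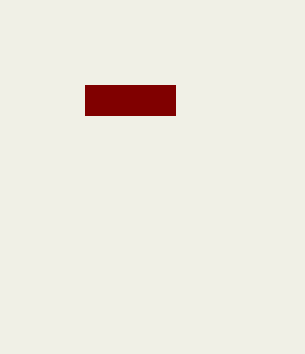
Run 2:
p = 85, q = 85, s = 175, t = 115, col = 'maroon'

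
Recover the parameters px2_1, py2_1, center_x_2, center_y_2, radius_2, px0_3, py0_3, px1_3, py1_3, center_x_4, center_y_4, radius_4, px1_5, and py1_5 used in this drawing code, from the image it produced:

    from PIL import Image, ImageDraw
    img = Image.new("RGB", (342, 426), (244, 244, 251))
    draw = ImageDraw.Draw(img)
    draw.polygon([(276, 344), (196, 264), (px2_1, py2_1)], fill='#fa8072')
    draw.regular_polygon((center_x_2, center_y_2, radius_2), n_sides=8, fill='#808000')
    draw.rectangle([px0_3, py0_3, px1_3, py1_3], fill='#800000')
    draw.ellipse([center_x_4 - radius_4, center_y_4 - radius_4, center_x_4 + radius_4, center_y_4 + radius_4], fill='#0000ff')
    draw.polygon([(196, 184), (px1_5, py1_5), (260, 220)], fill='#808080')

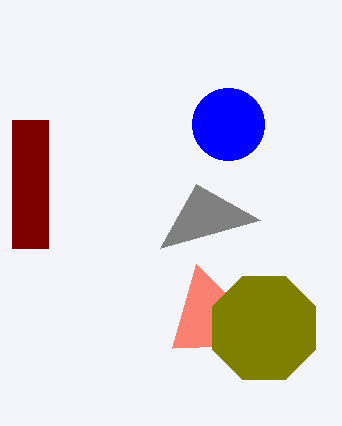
px2_1 = 172, py2_1 = 348, center_x_2 = 264, center_y_2 = 328, radius_2 = 56, px0_3 = 12, py0_3 = 120, px1_3 = 48, py1_3 = 248, center_x_4 = 228, center_y_4 = 124, radius_4 = 36, px1_5 = 160, py1_5 = 248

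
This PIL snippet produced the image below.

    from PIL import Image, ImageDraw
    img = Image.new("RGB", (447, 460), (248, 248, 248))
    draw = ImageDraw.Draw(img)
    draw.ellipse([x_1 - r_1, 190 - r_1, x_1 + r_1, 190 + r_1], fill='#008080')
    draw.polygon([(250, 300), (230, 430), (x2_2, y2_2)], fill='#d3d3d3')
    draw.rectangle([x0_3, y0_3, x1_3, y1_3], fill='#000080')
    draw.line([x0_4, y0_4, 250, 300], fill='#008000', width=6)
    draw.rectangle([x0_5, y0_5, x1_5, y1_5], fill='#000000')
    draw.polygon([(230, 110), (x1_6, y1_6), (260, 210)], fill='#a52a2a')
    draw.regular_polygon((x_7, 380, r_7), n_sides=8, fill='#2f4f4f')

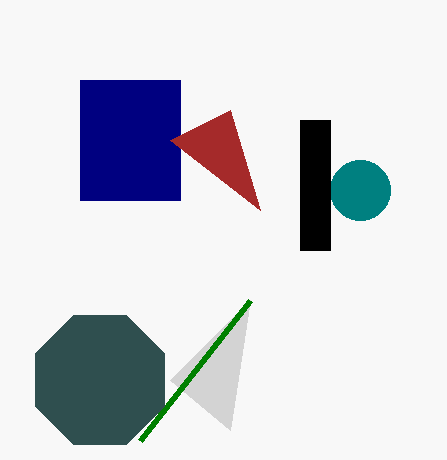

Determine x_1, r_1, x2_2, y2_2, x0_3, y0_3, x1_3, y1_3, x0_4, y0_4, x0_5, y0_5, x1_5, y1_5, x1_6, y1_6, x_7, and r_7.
x_1 = 360; r_1 = 30; x2_2 = 170; y2_2 = 380; x0_3 = 80; y0_3 = 80; x1_3 = 180; y1_3 = 200; x0_4 = 140; y0_4 = 440; x0_5 = 300; y0_5 = 120; x1_5 = 330; y1_5 = 250; x1_6 = 170; y1_6 = 140; x_7 = 100; r_7 = 70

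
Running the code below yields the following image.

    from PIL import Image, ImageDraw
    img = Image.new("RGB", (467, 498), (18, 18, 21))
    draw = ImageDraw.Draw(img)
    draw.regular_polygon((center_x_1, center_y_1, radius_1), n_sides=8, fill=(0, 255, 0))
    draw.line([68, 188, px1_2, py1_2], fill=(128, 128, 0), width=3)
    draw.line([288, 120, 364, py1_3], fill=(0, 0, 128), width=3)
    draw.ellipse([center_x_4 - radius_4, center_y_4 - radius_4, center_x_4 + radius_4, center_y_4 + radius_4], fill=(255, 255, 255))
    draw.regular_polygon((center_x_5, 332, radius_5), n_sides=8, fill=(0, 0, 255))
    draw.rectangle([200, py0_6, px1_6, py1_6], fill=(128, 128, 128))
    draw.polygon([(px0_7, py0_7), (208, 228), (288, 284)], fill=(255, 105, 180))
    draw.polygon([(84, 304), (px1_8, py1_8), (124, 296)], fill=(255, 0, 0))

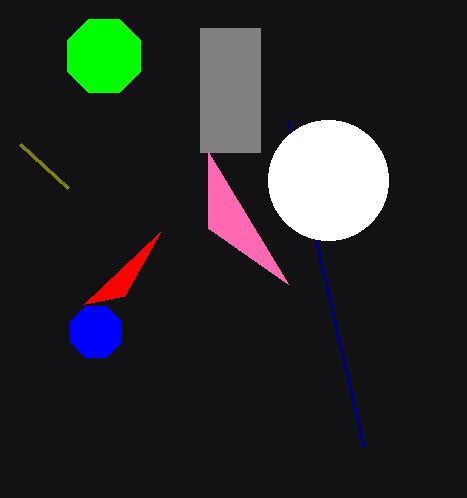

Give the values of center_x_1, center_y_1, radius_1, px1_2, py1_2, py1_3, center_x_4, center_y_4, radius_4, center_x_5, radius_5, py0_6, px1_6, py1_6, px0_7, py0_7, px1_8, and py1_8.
center_x_1 = 104
center_y_1 = 56
radius_1 = 40
px1_2 = 20
py1_2 = 144
py1_3 = 448
center_x_4 = 328
center_y_4 = 180
radius_4 = 60
center_x_5 = 96
radius_5 = 28
py0_6 = 28
px1_6 = 260
py1_6 = 152
px0_7 = 208
py0_7 = 152
px1_8 = 160
py1_8 = 232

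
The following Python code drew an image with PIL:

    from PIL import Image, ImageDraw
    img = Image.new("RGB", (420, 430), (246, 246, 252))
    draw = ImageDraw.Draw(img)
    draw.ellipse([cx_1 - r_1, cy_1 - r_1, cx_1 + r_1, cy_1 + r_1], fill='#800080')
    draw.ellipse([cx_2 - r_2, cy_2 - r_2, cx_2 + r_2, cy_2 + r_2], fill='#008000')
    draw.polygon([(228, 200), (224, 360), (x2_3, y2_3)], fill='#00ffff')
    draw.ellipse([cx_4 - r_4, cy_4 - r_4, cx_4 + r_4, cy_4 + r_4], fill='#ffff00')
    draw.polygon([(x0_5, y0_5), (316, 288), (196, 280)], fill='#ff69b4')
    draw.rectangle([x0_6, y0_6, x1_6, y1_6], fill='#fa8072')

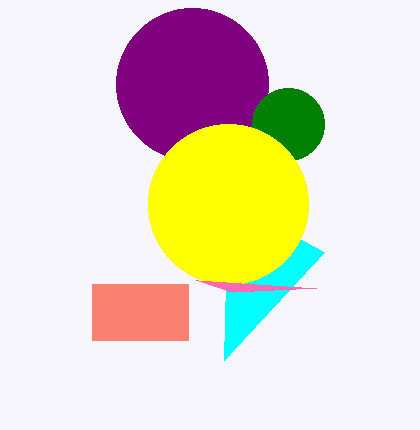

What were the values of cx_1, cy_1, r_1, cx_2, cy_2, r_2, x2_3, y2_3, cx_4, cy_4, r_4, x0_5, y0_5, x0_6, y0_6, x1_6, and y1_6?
cx_1 = 192; cy_1 = 84; r_1 = 76; cx_2 = 288; cy_2 = 124; r_2 = 36; x2_3 = 324; y2_3 = 252; cx_4 = 228; cy_4 = 204; r_4 = 80; x0_5 = 232; y0_5 = 292; x0_6 = 92; y0_6 = 284; x1_6 = 188; y1_6 = 340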